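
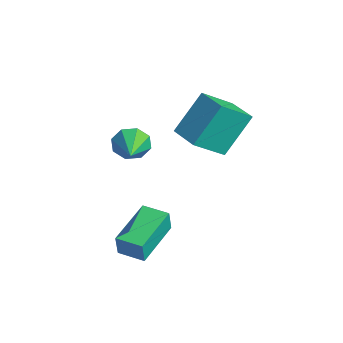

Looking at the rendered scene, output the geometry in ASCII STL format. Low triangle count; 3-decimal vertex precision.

solid 
facet normal -0.889 0.368 -0.273
outer loop
vertex -3.594 1.408 -0.04
vertex -3.924 1.127 0.655
vertex -3.564 1.827 0.426
endloop
endfacet
facet normal 0.776 0.444 -0.449
outer loop
vertex -3.594 1.408 -0.04
vertex -3.564 1.827 0.426
vertex -2.396 0.493 1.125
endloop
endfacet
facet normal -0.889 0.368 -0.273
outer loop
vertex -3.564 1.827 0.426
vertex -3.924 1.127 0.655
vertex -3.745 1.835 1.027
endloop
endfacet
facet normal 0.684 0.702 0.197
outer loop
vertex -3.564 1.827 0.426
vertex -3.745 1.835 1.027
vertex -2.396 0.493 1.125
endloop
endfacet
facet normal -0.889 0.368 -0.273
outer loop
vertex -3.745 1.835 1.027
vertex -3.924 1.127 0.655
vertex -4.031 1.428 1.41
endloop
endfacet
facet normal 0.402 0.462 0.791
outer loop
vertex -3.745 1.835 1.027
vertex -4.031 1.428 1.41
vertex -2.396 0.493 1.125
endloop
endfacet
facet normal -0.888 0.369 -0.273
outer loop
vertex -4.031 1.428 1.41
vertex -3.924 1.127 0.655
vertex -4.255 0.845 1.351
endloop
endfacet
facet normal 0.094 -0.136 0.986
outer loop
vertex -4.031 1.428 1.41
vertex -4.255 0.845 1.351
vertex -2.396 0.493 1.125
endloop
endfacet
facet normal -0.889 0.368 -0.273
outer loop
vertex -4.255 0.845 1.351
vertex -3.924 1.127 0.655
vertex -4.285 0.426 0.884
endloop
endfacet
facet normal -0.059 -0.741 0.669
outer loop
vertex -4.255 0.845 1.351
vertex -4.285 0.426 0.884
vertex -2.396 0.493 1.125
endloop
endfacet
facet normal -0.889 0.369 -0.273
outer loop
vertex -4.285 0.426 0.884
vertex -3.924 1.127 0.655
vertex -4.104 0.418 0.283
endloop
endfacet
facet normal 0.032 -0.999 0.023
outer loop
vertex -4.285 0.426 0.884
vertex -4.104 0.418 0.283
vertex -2.396 0.493 1.125
endloop
endfacet
facet normal -0.889 0.368 -0.272
outer loop
vertex -4.104 0.418 0.283
vertex -3.924 1.127 0.655
vertex -3.818 0.825 -0.1
endloop
endfacet
facet normal 0.315 -0.758 -0.571
outer loop
vertex -4.104 0.418 0.283
vertex -3.818 0.825 -0.1
vertex -2.396 0.493 1.125
endloop
endfacet
facet normal -0.888 0.369 -0.272
outer loop
vertex -3.818 0.825 -0.1
vertex -3.924 1.127 0.655
vertex -3.594 1.408 -0.04
endloop
endfacet
facet normal 0.622 -0.160 -0.766
outer loop
vertex -3.818 0.825 -0.1
vertex -3.594 1.408 -0.04
vertex -2.396 0.493 1.125
endloop
endfacet
facet normal -0.777 -0.629 0.036
outer loop
vertex -0.326 -0.978 -1.8
vertex -1.638 0.671 -1.324
vertex -0.502 -0.82 -2.833
endloop
endfacet
facet normal 0.608 -0.763 -0.220
outer loop
vertex 0.398 -0.091 -2.876
vertex -0.326 -0.978 -1.8
vertex -0.502 -0.82 -2.833
endloop
endfacet
facet normal -0.776 -0.629 0.037
outer loop
vertex -0.502 -0.82 -2.833
vertex -1.638 0.671 -1.324
vertex -1.815 0.828 -2.358
endloop
endfacet
facet normal -0.167 0.148 -0.975
outer loop
vertex -1.815 0.828 -2.358
vertex 0.398 -0.091 -2.876
vertex -0.502 -0.82 -2.833
endloop
endfacet
facet normal 0.167 -0.149 0.975
outer loop
vertex -0.326 -0.978 -1.8
vertex -0.738 1.4 -1.367
vertex -1.638 0.671 -1.324
endloop
endfacet
facet normal 0.608 -0.763 -0.220
outer loop
vertex 0.575 -0.248 -1.842
vertex -0.326 -0.978 -1.8
vertex 0.398 -0.091 -2.876
endloop
endfacet
facet normal 0.166 -0.149 0.975
outer loop
vertex 0.575 -0.248 -1.842
vertex -0.738 1.4 -1.367
vertex -0.326 -0.978 -1.8
endloop
endfacet
facet normal -0.608 0.763 0.220
outer loop
vertex -1.638 0.671 -1.324
vertex -0.738 1.4 -1.367
vertex -1.815 0.828 -2.358
endloop
endfacet
facet normal -0.166 0.149 -0.975
outer loop
vertex -0.914 1.558 -2.4
vertex 0.398 -0.091 -2.876
vertex -1.815 0.828 -2.358
endloop
endfacet
facet normal -0.608 0.763 0.220
outer loop
vertex -1.815 0.828 -2.358
vertex -0.738 1.4 -1.367
vertex -0.914 1.558 -2.4
endloop
endfacet
facet normal 0.777 0.629 -0.037
outer loop
vertex -0.914 1.558 -2.4
vertex 0.575 -0.248 -1.842
vertex 0.398 -0.091 -2.876
endloop
endfacet
facet normal 0.777 0.629 -0.036
outer loop
vertex -0.738 1.4 -1.367
vertex 0.575 -0.248 -1.842
vertex -0.914 1.558 -2.4
endloop
endfacet
facet normal -0.990 -0.135 -0.049
outer loop
vertex -2.709 2.434 1.837
vertex -2.969 3.718 3.541
vertex -2.846 3.825 0.768
endloop
endfacet
facet normal 0.121 -0.597 -0.793
outer loop
vertex -1.411 4.022 0.839
vertex -2.709 2.434 1.837
vertex -2.846 3.825 0.768
endloop
endfacet
facet normal -0.990 -0.135 -0.049
outer loop
vertex -2.846 3.825 0.768
vertex -2.969 3.718 3.541
vertex -3.106 5.11 2.472
endloop
endfacet
facet normal -0.078 0.790 -0.608
outer loop
vertex -3.106 5.11 2.472
vertex -1.411 4.022 0.839
vertex -2.846 3.825 0.768
endloop
endfacet
facet normal 0.078 -0.790 0.608
outer loop
vertex -2.709 2.434 1.837
vertex -1.534 3.915 3.612
vertex -2.969 3.718 3.541
endloop
endfacet
facet normal 0.121 -0.597 -0.793
outer loop
vertex -1.274 2.63 1.908
vertex -2.709 2.434 1.837
vertex -1.411 4.022 0.839
endloop
endfacet
facet normal 0.078 -0.790 0.608
outer loop
vertex -1.274 2.63 1.908
vertex -1.534 3.915 3.612
vertex -2.709 2.434 1.837
endloop
endfacet
facet normal -0.121 0.597 0.793
outer loop
vertex -2.969 3.718 3.541
vertex -1.534 3.915 3.612
vertex -3.106 5.11 2.472
endloop
endfacet
facet normal -0.078 0.790 -0.608
outer loop
vertex -1.671 5.306 2.543
vertex -1.411 4.022 0.839
vertex -3.106 5.11 2.472
endloop
endfacet
facet normal -0.121 0.597 0.793
outer loop
vertex -3.106 5.11 2.472
vertex -1.534 3.915 3.612
vertex -1.671 5.306 2.543
endloop
endfacet
facet normal 0.990 0.135 0.049
outer loop
vertex -1.671 5.306 2.543
vertex -1.274 2.63 1.908
vertex -1.411 4.022 0.839
endloop
endfacet
facet normal 0.990 0.135 0.049
outer loop
vertex -1.534 3.915 3.612
vertex -1.274 2.63 1.908
vertex -1.671 5.306 2.543
endloop
endfacet

endsolid


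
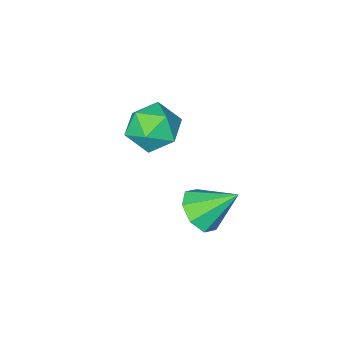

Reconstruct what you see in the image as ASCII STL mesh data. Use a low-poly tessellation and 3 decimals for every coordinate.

solid 
facet normal -0.708 0.106 0.698
outer loop
vertex 2.887 -1.507 3.35
vertex 3.368 -2.41 3.975
vertex 3.73 -1.285 4.172
endloop
endfacet
facet normal -0.566 0.730 0.383
outer loop
vertex 2.887 -1.507 3.35
vertex 3.73 -1.285 4.172
vertex 3.755 -0.713 3.119
endloop
endfacet
facet normal -0.685 0.656 -0.317
outer loop
vertex 2.887 -1.507 3.35
vertex 3.755 -0.713 3.119
vertex 3.407 -1.486 2.27
endloop
endfacet
facet normal -0.901 -0.014 -0.434
outer loop
vertex 2.887 -1.507 3.35
vertex 3.407 -1.486 2.27
vertex 3.168 -2.534 2.799
endloop
endfacet
facet normal -0.915 -0.354 0.193
outer loop
vertex 2.887 -1.507 3.35
vertex 3.168 -2.534 2.799
vertex 3.368 -2.41 3.975
endloop
endfacet
facet normal 0.128 0.870 0.476
outer loop
vertex 3.755 -0.713 3.119
vertex 3.73 -1.285 4.172
vertex 4.772 -1.126 3.601
endloop
endfacet
facet normal -0.103 -0.139 0.985
outer loop
vertex 3.73 -1.285 4.172
vertex 3.368 -2.41 3.975
vertex 4.533 -2.174 4.13
endloop
endfacet
facet normal -0.438 -0.883 0.168
outer loop
vertex 3.368 -2.41 3.975
vertex 3.168 -2.534 2.799
vertex 4.185 -2.947 3.281
endloop
endfacet
facet normal -0.413 -0.333 -0.847
outer loop
vertex 3.168 -2.534 2.799
vertex 3.407 -1.486 2.27
vertex 4.21 -2.375 2.228
endloop
endfacet
facet normal -0.065 0.751 -0.657
outer loop
vertex 3.407 -1.486 2.27
vertex 3.755 -0.713 3.119
vertex 4.572 -1.25 2.425
endloop
endfacet
facet normal 0.901 0.014 0.434
outer loop
vertex 5.053 -2.153 3.05
vertex 4.772 -1.126 3.601
vertex 4.533 -2.174 4.13
endloop
endfacet
facet normal 0.685 -0.656 0.317
outer loop
vertex 5.053 -2.153 3.05
vertex 4.533 -2.174 4.13
vertex 4.185 -2.947 3.281
endloop
endfacet
facet normal 0.566 -0.730 -0.383
outer loop
vertex 5.053 -2.153 3.05
vertex 4.185 -2.947 3.281
vertex 4.21 -2.375 2.228
endloop
endfacet
facet normal 0.708 -0.106 -0.698
outer loop
vertex 5.053 -2.153 3.05
vertex 4.21 -2.375 2.228
vertex 4.572 -1.25 2.425
endloop
endfacet
facet normal 0.915 0.354 -0.193
outer loop
vertex 5.053 -2.153 3.05
vertex 4.572 -1.25 2.425
vertex 4.772 -1.126 3.601
endloop
endfacet
facet normal 0.413 0.333 0.847
outer loop
vertex 4.533 -2.174 4.13
vertex 4.772 -1.126 3.601
vertex 3.73 -1.285 4.172
endloop
endfacet
facet normal 0.065 -0.751 0.657
outer loop
vertex 4.185 -2.947 3.281
vertex 4.533 -2.174 4.13
vertex 3.368 -2.41 3.975
endloop
endfacet
facet normal -0.128 -0.870 -0.476
outer loop
vertex 4.21 -2.375 2.228
vertex 4.185 -2.947 3.281
vertex 3.168 -2.534 2.799
endloop
endfacet
facet normal 0.103 0.139 -0.985
outer loop
vertex 4.572 -1.25 2.425
vertex 4.21 -2.375 2.228
vertex 3.407 -1.486 2.27
endloop
endfacet
facet normal 0.438 0.883 -0.168
outer loop
vertex 4.772 -1.126 3.601
vertex 4.572 -1.25 2.425
vertex 3.755 -0.713 3.119
endloop
endfacet
facet normal 0.541 -0.509 -0.670
outer loop
vertex 3.721 0.295 -1.203
vertex 2.85 -0.258 -1.486
vertex 3.306 0.654 -1.811
endloop
endfacet
facet normal 0.355 0.891 0.283
outer loop
vertex 3.721 0.295 -1.203
vertex 3.306 0.654 -1.811
vertex 1.79 0.738 -0.174
endloop
endfacet
facet normal 0.541 -0.509 -0.669
outer loop
vertex 3.306 0.654 -1.811
vertex 2.85 -0.258 -1.486
vertex 2.624 0.478 -2.229
endloop
endfacet
facet normal -0.141 0.973 -0.180
outer loop
vertex 3.306 0.654 -1.811
vertex 2.624 0.478 -2.229
vertex 1.79 0.738 -0.174
endloop
endfacet
facet normal 0.541 -0.509 -0.669
outer loop
vertex 2.624 0.478 -2.229
vertex 2.85 -0.258 -1.486
vertex 2.074 -0.129 -2.212
endloop
endfacet
facet normal -0.696 0.621 -0.361
outer loop
vertex 2.624 0.478 -2.229
vertex 2.074 -0.129 -2.212
vertex 1.79 0.738 -0.174
endloop
endfacet
facet normal 0.542 -0.509 -0.669
outer loop
vertex 2.074 -0.129 -2.212
vertex 2.85 -0.258 -1.486
vertex 1.979 -0.812 -1.77
endloop
endfacet
facet normal -0.987 0.038 -0.154
outer loop
vertex 2.074 -0.129 -2.212
vertex 1.979 -0.812 -1.77
vertex 1.79 0.738 -0.174
endloop
endfacet
facet normal 0.541 -0.508 -0.670
outer loop
vertex 1.979 -0.812 -1.77
vertex 2.85 -0.258 -1.486
vertex 2.395 -1.171 -1.162
endloop
endfacet
facet normal -0.842 -0.433 0.321
outer loop
vertex 1.979 -0.812 -1.77
vertex 2.395 -1.171 -1.162
vertex 1.79 0.738 -0.174
endloop
endfacet
facet normal 0.542 -0.508 -0.670
outer loop
vertex 2.395 -1.171 -1.162
vertex 2.85 -0.258 -1.486
vertex 3.077 -0.995 -0.744
endloop
endfacet
facet normal -0.347 -0.515 0.783
outer loop
vertex 2.395 -1.171 -1.162
vertex 3.077 -0.995 -0.744
vertex 1.79 0.738 -0.174
endloop
endfacet
facet normal 0.541 -0.508 -0.670
outer loop
vertex 3.077 -0.995 -0.744
vertex 2.85 -0.258 -1.486
vertex 3.626 -0.388 -0.761
endloop
endfacet
facet normal 0.209 -0.162 0.964
outer loop
vertex 3.077 -0.995 -0.744
vertex 3.626 -0.388 -0.761
vertex 1.79 0.738 -0.174
endloop
endfacet
facet normal 0.541 -0.509 -0.670
outer loop
vertex 3.626 -0.388 -0.761
vertex 2.85 -0.258 -1.486
vertex 3.721 0.295 -1.203
endloop
endfacet
facet normal 0.500 0.420 0.757
outer loop
vertex 3.626 -0.388 -0.761
vertex 3.721 0.295 -1.203
vertex 1.79 0.738 -0.174
endloop
endfacet

endsolid


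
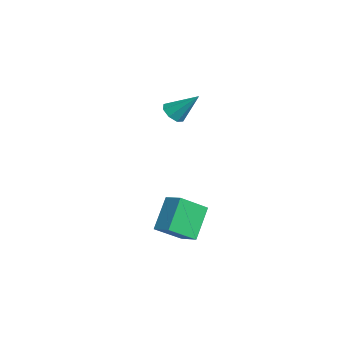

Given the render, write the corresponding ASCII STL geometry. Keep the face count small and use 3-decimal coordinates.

solid 
facet normal -0.839 -0.437 -0.325
outer loop
vertex 2.383 -3.406 -0.344
vertex 2.017 -1.906 -1.417
vertex 3.462 -4.286 -1.943
endloop
endfacet
facet normal 0.195 -0.798 0.571
outer loop
vertex 4.443 -3.774 -1.563
vertex 2.383 -3.406 -0.344
vertex 3.462 -4.286 -1.943
endloop
endfacet
facet normal -0.839 -0.437 -0.325
outer loop
vertex 3.462 -4.286 -1.943
vertex 2.017 -1.906 -1.417
vertex 3.096 -2.786 -3.016
endloop
endfacet
facet normal 0.509 -0.415 -0.754
outer loop
vertex 3.096 -2.786 -3.016
vertex 4.443 -3.774 -1.563
vertex 3.462 -4.286 -1.943
endloop
endfacet
facet normal -0.509 0.415 0.754
outer loop
vertex 2.383 -3.406 -0.344
vertex 2.998 -1.394 -1.037
vertex 2.017 -1.906 -1.417
endloop
endfacet
facet normal 0.195 -0.798 0.571
outer loop
vertex 3.364 -2.894 0.036
vertex 2.383 -3.406 -0.344
vertex 4.443 -3.774 -1.563
endloop
endfacet
facet normal -0.509 0.415 0.754
outer loop
vertex 3.364 -2.894 0.036
vertex 2.998 -1.394 -1.037
vertex 2.383 -3.406 -0.344
endloop
endfacet
facet normal -0.195 0.798 -0.571
outer loop
vertex 2.017 -1.906 -1.417
vertex 2.998 -1.394 -1.037
vertex 3.096 -2.786 -3.016
endloop
endfacet
facet normal 0.509 -0.415 -0.754
outer loop
vertex 4.077 -2.274 -2.636
vertex 4.443 -3.774 -1.563
vertex 3.096 -2.786 -3.016
endloop
endfacet
facet normal -0.195 0.798 -0.571
outer loop
vertex 3.096 -2.786 -3.016
vertex 2.998 -1.394 -1.037
vertex 4.077 -2.274 -2.636
endloop
endfacet
facet normal 0.839 0.437 0.325
outer loop
vertex 4.077 -2.274 -2.636
vertex 3.364 -2.894 0.036
vertex 4.443 -3.774 -1.563
endloop
endfacet
facet normal 0.839 0.437 0.325
outer loop
vertex 2.998 -1.394 -1.037
vertex 3.364 -2.894 0.036
vertex 4.077 -2.274 -2.636
endloop
endfacet
facet normal -0.350 -0.618 -0.704
outer loop
vertex -2.754 -1.55 2.535
vertex -3.443 -1.576 2.9
vertex -3.128 -1.124 2.347
endloop
endfacet
facet normal 0.775 0.524 -0.355
outer loop
vertex -2.754 -1.55 2.535
vertex -3.128 -1.124 2.347
vertex -2.757 -0.364 4.28
endloop
endfacet
facet normal -0.349 -0.618 -0.704
outer loop
vertex -3.128 -1.124 2.347
vertex -3.443 -1.576 2.9
vertex -3.687 -0.963 2.483
endloop
endfacet
facet normal 0.167 0.906 -0.388
outer loop
vertex -3.128 -1.124 2.347
vertex -3.687 -0.963 2.483
vertex -2.757 -0.364 4.28
endloop
endfacet
facet normal -0.351 -0.618 -0.703
outer loop
vertex -3.687 -0.963 2.483
vertex -3.443 -1.576 2.9
vertex -4.102 -1.161 2.864
endloop
endfacet
facet normal -0.468 0.882 -0.052
outer loop
vertex -3.687 -0.963 2.483
vertex -4.102 -1.161 2.864
vertex -2.757 -0.364 4.28
endloop
endfacet
facet normal -0.350 -0.617 -0.704
outer loop
vertex -4.102 -1.161 2.864
vertex -3.443 -1.576 2.9
vertex -4.131 -1.602 3.265
endloop
endfacet
facet normal -0.758 0.466 0.457
outer loop
vertex -4.102 -1.161 2.864
vertex -4.131 -1.602 3.265
vertex -2.757 -0.364 4.28
endloop
endfacet
facet normal -0.350 -0.619 -0.703
outer loop
vertex -4.131 -1.602 3.265
vertex -3.443 -1.576 2.9
vertex -3.757 -2.027 3.453
endloop
endfacet
facet normal -0.533 -0.097 0.840
outer loop
vertex -4.131 -1.602 3.265
vertex -3.757 -2.027 3.453
vertex -2.757 -0.364 4.28
endloop
endfacet
facet normal -0.350 -0.619 -0.703
outer loop
vertex -3.757 -2.027 3.453
vertex -3.443 -1.576 2.9
vertex -3.199 -2.188 3.317
endloop
endfacet
facet normal 0.075 -0.480 0.874
outer loop
vertex -3.757 -2.027 3.453
vertex -3.199 -2.188 3.317
vertex -2.757 -0.364 4.28
endloop
endfacet
facet normal -0.350 -0.619 -0.703
outer loop
vertex -3.199 -2.188 3.317
vertex -3.443 -1.576 2.9
vertex -2.783 -1.99 2.936
endloop
endfacet
facet normal 0.709 -0.456 0.538
outer loop
vertex -3.199 -2.188 3.317
vertex -2.783 -1.99 2.936
vertex -2.757 -0.364 4.28
endloop
endfacet
facet normal -0.350 -0.618 -0.704
outer loop
vertex -2.783 -1.99 2.936
vertex -3.443 -1.576 2.9
vertex -2.754 -1.55 2.535
endloop
endfacet
facet normal 0.999 -0.040 0.029
outer loop
vertex -2.783 -1.99 2.936
vertex -2.754 -1.55 2.535
vertex -2.757 -0.364 4.28
endloop
endfacet

endsolid


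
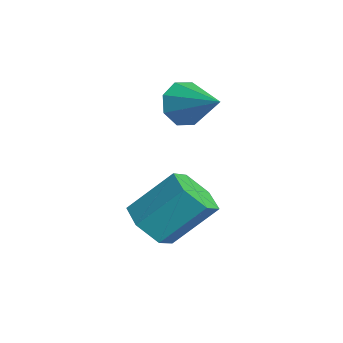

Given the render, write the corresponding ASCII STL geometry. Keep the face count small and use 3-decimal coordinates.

solid 
facet normal -0.868 -0.279 -0.411
outer loop
vertex 1.672 2.396 1.525
vertex 1.309 2.771 2.036
vertex 1.574 2.924 1.373
endloop
endfacet
facet normal 0.791 -0.029 -0.612
outer loop
vertex 1.672 2.396 1.525
vertex 1.574 2.924 1.373
vertex 2.551 3.169 2.624
endloop
endfacet
facet normal -0.868 -0.278 -0.411
outer loop
vertex 1.574 2.924 1.373
vertex 1.309 2.771 2.036
vertex 1.321 3.363 1.61
endloop
endfacet
facet normal 0.555 0.620 -0.555
outer loop
vertex 1.574 2.924 1.373
vertex 1.321 3.363 1.61
vertex 2.551 3.169 2.624
endloop
endfacet
facet normal -0.869 -0.278 -0.410
outer loop
vertex 1.321 3.363 1.61
vertex 1.309 2.771 2.036
vertex 1.062 3.455 2.096
endloop
endfacet
facet normal 0.212 0.975 -0.071
outer loop
vertex 1.321 3.363 1.61
vertex 1.062 3.455 2.096
vertex 2.551 3.169 2.624
endloop
endfacet
facet normal -0.868 -0.277 -0.411
outer loop
vertex 1.062 3.455 2.096
vertex 1.309 2.771 2.036
vertex 0.947 3.146 2.547
endloop
endfacet
facet normal -0.039 0.829 0.558
outer loop
vertex 1.062 3.455 2.096
vertex 0.947 3.146 2.547
vertex 2.551 3.169 2.624
endloop
endfacet
facet normal -0.868 -0.279 -0.410
outer loop
vertex 0.947 3.146 2.547
vertex 1.309 2.771 2.036
vertex 1.045 2.617 2.699
endloop
endfacet
facet normal -0.050 0.267 0.962
outer loop
vertex 0.947 3.146 2.547
vertex 1.045 2.617 2.699
vertex 2.551 3.169 2.624
endloop
endfacet
facet normal -0.868 -0.278 -0.410
outer loop
vertex 1.045 2.617 2.699
vertex 1.309 2.771 2.036
vertex 1.297 2.179 2.463
endloop
endfacet
facet normal 0.185 -0.382 0.906
outer loop
vertex 1.045 2.617 2.699
vertex 1.297 2.179 2.463
vertex 2.551 3.169 2.624
endloop
endfacet
facet normal -0.868 -0.279 -0.411
outer loop
vertex 1.297 2.179 2.463
vertex 1.309 2.771 2.036
vertex 1.557 2.087 1.977
endloop
endfacet
facet normal 0.528 -0.737 0.422
outer loop
vertex 1.297 2.179 2.463
vertex 1.557 2.087 1.977
vertex 2.551 3.169 2.624
endloop
endfacet
facet normal -0.868 -0.279 -0.412
outer loop
vertex 1.557 2.087 1.977
vertex 1.309 2.771 2.036
vertex 1.672 2.396 1.525
endloop
endfacet
facet normal 0.779 -0.592 -0.207
outer loop
vertex 1.557 2.087 1.977
vertex 1.672 2.396 1.525
vertex 2.551 3.169 2.624
endloop
endfacet
facet normal -0.190 -0.689 -0.699
outer loop
vertex 3.606 1.415 -1.414
vertex 3.247 0.965 -0.873
vertex 2.831 1.496 -1.283
endloop
endfacet
facet normal -0.043 0.717 -0.696
outer loop
vertex 3.606 1.415 -1.414
vertex 2.831 1.496 -1.283
vertex 3.911 2.525 -0.289
endloop
endfacet
facet normal -0.043 0.717 -0.696
outer loop
vertex 3.911 2.525 -0.289
vertex 2.831 1.496 -1.283
vertex 3.137 2.606 -0.158
endloop
endfacet
facet normal 0.190 0.690 0.698
outer loop
vertex 3.911 2.525 -0.289
vertex 3.137 2.606 -0.158
vertex 3.553 2.075 0.253
endloop
endfacet
facet normal -0.190 -0.689 -0.699
outer loop
vertex 2.831 1.496 -1.283
vertex 3.247 0.965 -0.873
vertex 2.472 1.046 -0.742
endloop
endfacet
facet normal -0.870 0.448 -0.205
outer loop
vertex 2.831 1.496 -1.283
vertex 2.472 1.046 -0.742
vertex 3.137 2.606 -0.158
endloop
endfacet
facet normal -0.870 0.448 -0.205
outer loop
vertex 3.137 2.606 -0.158
vertex 2.472 1.046 -0.742
vertex 2.778 2.156 0.383
endloop
endfacet
facet normal 0.189 0.689 0.699
outer loop
vertex 3.137 2.606 -0.158
vertex 2.778 2.156 0.383
vertex 3.553 2.075 0.253
endloop
endfacet
facet normal -0.190 -0.690 -0.698
outer loop
vertex 2.472 1.046 -0.742
vertex 3.247 0.965 -0.873
vertex 2.889 0.515 -0.331
endloop
endfacet
facet normal -0.828 -0.270 0.491
outer loop
vertex 2.472 1.046 -0.742
vertex 2.889 0.515 -0.331
vertex 2.778 2.156 0.383
endloop
endfacet
facet normal -0.829 -0.270 0.491
outer loop
vertex 2.778 2.156 0.383
vertex 2.889 0.515 -0.331
vertex 3.194 1.625 0.794
endloop
endfacet
facet normal 0.189 0.689 0.699
outer loop
vertex 2.778 2.156 0.383
vertex 3.194 1.625 0.794
vertex 3.553 2.075 0.253
endloop
endfacet
facet normal -0.190 -0.690 -0.698
outer loop
vertex 2.889 0.515 -0.331
vertex 3.247 0.965 -0.873
vertex 3.663 0.434 -0.462
endloop
endfacet
facet normal 0.043 -0.717 0.696
outer loop
vertex 2.889 0.515 -0.331
vertex 3.663 0.434 -0.462
vertex 3.194 1.625 0.794
endloop
endfacet
facet normal 0.043 -0.717 0.696
outer loop
vertex 3.194 1.625 0.794
vertex 3.663 0.434 -0.462
vertex 3.969 1.544 0.663
endloop
endfacet
facet normal 0.190 0.689 0.699
outer loop
vertex 3.194 1.625 0.794
vertex 3.969 1.544 0.663
vertex 3.553 2.075 0.253
endloop
endfacet
facet normal -0.189 -0.689 -0.699
outer loop
vertex 3.663 0.434 -0.462
vertex 3.247 0.965 -0.873
vertex 4.022 0.884 -1.003
endloop
endfacet
facet normal 0.870 -0.448 0.205
outer loop
vertex 3.663 0.434 -0.462
vertex 4.022 0.884 -1.003
vertex 3.969 1.544 0.663
endloop
endfacet
facet normal 0.870 -0.448 0.205
outer loop
vertex 3.969 1.544 0.663
vertex 4.022 0.884 -1.003
vertex 4.328 1.994 0.122
endloop
endfacet
facet normal 0.190 0.689 0.699
outer loop
vertex 3.969 1.544 0.663
vertex 4.328 1.994 0.122
vertex 3.553 2.075 0.253
endloop
endfacet
facet normal -0.189 -0.689 -0.699
outer loop
vertex 4.022 0.884 -1.003
vertex 3.247 0.965 -0.873
vertex 3.606 1.415 -1.414
endloop
endfacet
facet normal 0.829 0.269 -0.491
outer loop
vertex 4.022 0.884 -1.003
vertex 3.606 1.415 -1.414
vertex 4.328 1.994 0.122
endloop
endfacet
facet normal 0.828 0.270 -0.491
outer loop
vertex 4.328 1.994 0.122
vertex 3.606 1.415 -1.414
vertex 3.911 2.525 -0.289
endloop
endfacet
facet normal 0.190 0.690 0.698
outer loop
vertex 4.328 1.994 0.122
vertex 3.911 2.525 -0.289
vertex 3.553 2.075 0.253
endloop
endfacet

endsolid


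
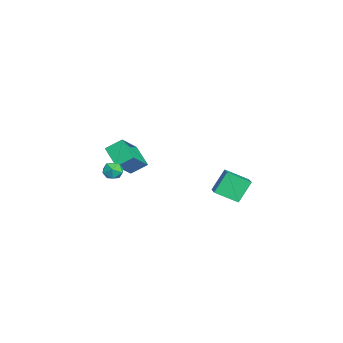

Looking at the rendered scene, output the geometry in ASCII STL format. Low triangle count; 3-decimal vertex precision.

solid 
facet normal -0.060 0.927 0.371
outer loop
vertex 3.536 -2.6 2.948
vertex 3.811 -2.8 3.492
vertex 4.174 -2.583 3.009
endloop
endfacet
facet normal 0.007 0.941 -0.339
outer loop
vertex 3.536 -2.6 2.948
vertex 4.174 -2.583 3.009
vertex 3.91 -2.779 2.459
endloop
endfacet
facet normal -0.536 0.573 -0.620
outer loop
vertex 3.536 -2.6 2.948
vertex 3.91 -2.779 2.459
vertex 3.384 -3.118 2.601
endloop
endfacet
facet normal -0.940 0.331 -0.083
outer loop
vertex 3.536 -2.6 2.948
vertex 3.384 -3.118 2.601
vertex 3.323 -3.131 3.239
endloop
endfacet
facet normal -0.647 0.549 0.529
outer loop
vertex 3.536 -2.6 2.948
vertex 3.323 -3.131 3.239
vertex 3.811 -2.8 3.492
endloop
endfacet
facet normal 0.613 0.604 -0.509
outer loop
vertex 3.91 -2.779 2.459
vertex 4.174 -2.583 3.009
vertex 4.417 -3.089 2.701
endloop
endfacet
facet normal 0.502 0.582 0.639
outer loop
vertex 4.174 -2.583 3.009
vertex 3.811 -2.8 3.492
vertex 4.356 -3.102 3.339
endloop
endfacet
facet normal -0.445 -0.029 0.895
outer loop
vertex 3.811 -2.8 3.492
vertex 3.323 -3.131 3.239
vertex 3.83 -3.441 3.481
endloop
endfacet
facet normal -0.919 -0.383 -0.096
outer loop
vertex 3.323 -3.131 3.239
vertex 3.384 -3.118 2.601
vertex 3.566 -3.637 2.931
endloop
endfacet
facet normal -0.266 0.009 -0.964
outer loop
vertex 3.384 -3.118 2.601
vertex 3.91 -2.779 2.459
vertex 3.929 -3.42 2.448
endloop
endfacet
facet normal 0.940 -0.331 0.083
outer loop
vertex 4.204 -3.62 2.992
vertex 4.417 -3.089 2.701
vertex 4.356 -3.102 3.339
endloop
endfacet
facet normal 0.536 -0.573 0.620
outer loop
vertex 4.204 -3.62 2.992
vertex 4.356 -3.102 3.339
vertex 3.83 -3.441 3.481
endloop
endfacet
facet normal -0.007 -0.941 0.339
outer loop
vertex 4.204 -3.62 2.992
vertex 3.83 -3.441 3.481
vertex 3.566 -3.637 2.931
endloop
endfacet
facet normal 0.060 -0.927 -0.371
outer loop
vertex 4.204 -3.62 2.992
vertex 3.566 -3.637 2.931
vertex 3.929 -3.42 2.448
endloop
endfacet
facet normal 0.647 -0.549 -0.529
outer loop
vertex 4.204 -3.62 2.992
vertex 3.929 -3.42 2.448
vertex 4.417 -3.089 2.701
endloop
endfacet
facet normal 0.919 0.383 0.096
outer loop
vertex 4.356 -3.102 3.339
vertex 4.417 -3.089 2.701
vertex 4.174 -2.583 3.009
endloop
endfacet
facet normal 0.266 -0.009 0.964
outer loop
vertex 3.83 -3.441 3.481
vertex 4.356 -3.102 3.339
vertex 3.811 -2.8 3.492
endloop
endfacet
facet normal -0.613 -0.604 0.509
outer loop
vertex 3.566 -3.637 2.931
vertex 3.83 -3.441 3.481
vertex 3.323 -3.131 3.239
endloop
endfacet
facet normal -0.502 -0.582 -0.639
outer loop
vertex 3.929 -3.42 2.448
vertex 3.566 -3.637 2.931
vertex 3.384 -3.118 2.601
endloop
endfacet
facet normal 0.445 0.029 -0.895
outer loop
vertex 4.417 -3.089 2.701
vertex 3.929 -3.42 2.448
vertex 3.91 -2.779 2.459
endloop
endfacet
facet normal -0.731 -0.450 0.512
outer loop
vertex -3.273 -3.095 1.416
vertex -4.657 -2.38 0.069
vertex -3.136 -4.058 0.765
endloop
endfacet
facet normal 0.672 -0.347 0.654
outer loop
vertex -2.003 -3.36 -0.029
vertex -3.273 -3.095 1.416
vertex -3.136 -4.058 0.765
endloop
endfacet
facet normal -0.731 -0.450 0.513
outer loop
vertex -3.136 -4.058 0.765
vertex -4.657 -2.38 0.069
vertex -4.521 -3.343 -0.582
endloop
endfacet
facet normal 0.117 -0.823 -0.557
outer loop
vertex -4.521 -3.343 -0.582
vertex -2.003 -3.36 -0.029
vertex -3.136 -4.058 0.765
endloop
endfacet
facet normal -0.117 0.823 0.557
outer loop
vertex -3.273 -3.095 1.416
vertex -3.524 -1.682 -0.725
vertex -4.657 -2.38 0.069
endloop
endfacet
facet normal 0.672 -0.347 0.654
outer loop
vertex -2.139 -2.397 0.622
vertex -3.273 -3.095 1.416
vertex -2.003 -3.36 -0.029
endloop
endfacet
facet normal -0.117 0.823 0.557
outer loop
vertex -2.139 -2.397 0.622
vertex -3.524 -1.682 -0.725
vertex -3.273 -3.095 1.416
endloop
endfacet
facet normal -0.672 0.347 -0.654
outer loop
vertex -4.657 -2.38 0.069
vertex -3.524 -1.682 -0.725
vertex -4.521 -3.343 -0.582
endloop
endfacet
facet normal 0.117 -0.823 -0.557
outer loop
vertex -3.387 -2.645 -1.376
vertex -2.003 -3.36 -0.029
vertex -4.521 -3.343 -0.582
endloop
endfacet
facet normal -0.672 0.347 -0.655
outer loop
vertex -4.521 -3.343 -0.582
vertex -3.524 -1.682 -0.725
vertex -3.387 -2.645 -1.376
endloop
endfacet
facet normal 0.731 0.450 -0.513
outer loop
vertex -3.387 -2.645 -1.376
vertex -2.139 -2.397 0.622
vertex -2.003 -3.36 -0.029
endloop
endfacet
facet normal 0.731 0.450 -0.513
outer loop
vertex -3.524 -1.682 -0.725
vertex -2.139 -2.397 0.622
vertex -3.387 -2.645 -1.376
endloop
endfacet
facet normal -0.386 0.447 0.807
outer loop
vertex 1.818 2.795 1.799
vertex 1.941 4.092 1.14
vertex 0.532 2.647 1.266
endloop
endfacet
facet normal -0.085 -0.888 0.451
outer loop
vertex 1.119 1.968 0.04
vertex 1.818 2.795 1.799
vertex 0.532 2.647 1.266
endloop
endfacet
facet normal -0.386 0.447 0.807
outer loop
vertex 0.532 2.647 1.266
vertex 1.941 4.092 1.14
vertex 0.655 3.944 0.607
endloop
endfacet
facet normal -0.918 -0.106 -0.381
outer loop
vertex 0.655 3.944 0.607
vertex 1.119 1.968 0.04
vertex 0.532 2.647 1.266
endloop
endfacet
facet normal 0.918 0.106 0.381
outer loop
vertex 1.818 2.795 1.799
vertex 2.528 3.413 -0.086
vertex 1.941 4.092 1.14
endloop
endfacet
facet normal -0.085 -0.888 0.451
outer loop
vertex 2.405 2.116 0.573
vertex 1.818 2.795 1.799
vertex 1.119 1.968 0.04
endloop
endfacet
facet normal 0.918 0.106 0.381
outer loop
vertex 2.405 2.116 0.573
vertex 2.528 3.413 -0.086
vertex 1.818 2.795 1.799
endloop
endfacet
facet normal 0.085 0.888 -0.451
outer loop
vertex 1.941 4.092 1.14
vertex 2.528 3.413 -0.086
vertex 0.655 3.944 0.607
endloop
endfacet
facet normal -0.918 -0.106 -0.381
outer loop
vertex 1.242 3.265 -0.619
vertex 1.119 1.968 0.04
vertex 0.655 3.944 0.607
endloop
endfacet
facet normal 0.085 0.888 -0.451
outer loop
vertex 0.655 3.944 0.607
vertex 2.528 3.413 -0.086
vertex 1.242 3.265 -0.619
endloop
endfacet
facet normal 0.386 -0.447 -0.807
outer loop
vertex 1.242 3.265 -0.619
vertex 2.405 2.116 0.573
vertex 1.119 1.968 0.04
endloop
endfacet
facet normal 0.386 -0.447 -0.807
outer loop
vertex 2.528 3.413 -0.086
vertex 2.405 2.116 0.573
vertex 1.242 3.265 -0.619
endloop
endfacet

endsolid


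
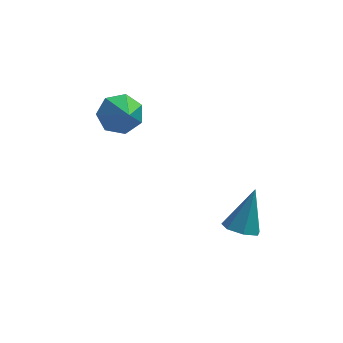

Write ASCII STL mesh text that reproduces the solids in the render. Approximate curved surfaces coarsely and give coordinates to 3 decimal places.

solid 
facet normal -0.295 0.776 -0.557
outer loop
vertex -2.709 1.027 0.735
vertex -3.317 1.045 1.082
vertex -2.72 1.378 1.23
endloop
endfacet
facet normal 0.972 -0.179 0.149
outer loop
vertex -2.709 1.027 0.735
vertex -2.72 1.378 1.23
vertex -3.003 0.215 1.678
endloop
endfacet
facet normal -0.295 0.776 -0.557
outer loop
vertex -2.72 1.378 1.23
vertex -3.317 1.045 1.082
vertex -3.18 1.479 1.614
endloop
endfacet
facet normal 0.652 0.129 0.747
outer loop
vertex -2.72 1.378 1.23
vertex -3.18 1.479 1.614
vertex -3.003 0.215 1.678
endloop
endfacet
facet normal -0.292 0.777 -0.558
outer loop
vertex -3.18 1.479 1.614
vertex -3.317 1.045 1.082
vertex -3.744 1.254 1.596
endloop
endfacet
facet normal -0.049 0.044 0.998
outer loop
vertex -3.18 1.479 1.614
vertex -3.744 1.254 1.596
vertex -3.003 0.215 1.678
endloop
endfacet
facet normal -0.294 0.775 -0.559
outer loop
vertex -3.744 1.254 1.596
vertex -3.317 1.045 1.082
vertex -3.986 0.871 1.192
endloop
endfacet
facet normal -0.599 -0.371 0.710
outer loop
vertex -3.744 1.254 1.596
vertex -3.986 0.871 1.192
vertex -3.003 0.215 1.678
endloop
endfacet
facet normal -0.294 0.777 -0.557
outer loop
vertex -3.986 0.871 1.192
vertex -3.317 1.045 1.082
vertex -3.725 0.62 0.704
endloop
endfacet
facet normal -0.586 -0.804 0.100
outer loop
vertex -3.986 0.871 1.192
vertex -3.725 0.62 0.704
vertex -3.003 0.215 1.678
endloop
endfacet
facet normal -0.293 0.777 -0.557
outer loop
vertex -3.725 0.62 0.704
vertex -3.317 1.045 1.082
vertex -3.157 0.689 0.501
endloop
endfacet
facet normal -0.020 -0.928 -0.371
outer loop
vertex -3.725 0.62 0.704
vertex -3.157 0.689 0.501
vertex -3.003 0.215 1.678
endloop
endfacet
facet normal -0.295 0.776 -0.557
outer loop
vertex -3.157 0.689 0.501
vertex -3.317 1.045 1.082
vertex -2.709 1.027 0.735
endloop
endfacet
facet normal 0.674 -0.651 -0.350
outer loop
vertex -3.157 0.689 0.501
vertex -2.709 1.027 0.735
vertex -3.003 0.215 1.678
endloop
endfacet
facet normal -0.264 -0.416 -0.870
outer loop
vertex 0.627 -2.323 -1.097
vertex 0.127 -2.428 -0.895
vertex 0.301 -1.98 -1.162
endloop
endfacet
facet normal 0.731 0.665 -0.153
outer loop
vertex 0.627 -2.323 -1.097
vertex 0.301 -1.98 -1.162
vertex 0.493 -1.852 0.315
endloop
endfacet
facet normal -0.264 -0.416 -0.870
outer loop
vertex 0.301 -1.98 -1.162
vertex 0.127 -2.428 -0.895
vertex -0.156 -1.975 -1.026
endloop
endfacet
facet normal -0.014 0.996 -0.084
outer loop
vertex 0.301 -1.98 -1.162
vertex -0.156 -1.975 -1.026
vertex 0.493 -1.852 0.315
endloop
endfacet
facet normal -0.264 -0.416 -0.870
outer loop
vertex -0.156 -1.975 -1.026
vertex 0.127 -2.428 -0.895
vertex -0.401 -2.311 -0.791
endloop
endfacet
facet normal -0.680 0.683 0.267
outer loop
vertex -0.156 -1.975 -1.026
vertex -0.401 -2.311 -0.791
vertex 0.493 -1.852 0.315
endloop
endfacet
facet normal -0.263 -0.415 -0.871
outer loop
vertex -0.401 -2.311 -0.791
vertex 0.127 -2.428 -0.895
vertex -0.248 -2.736 -0.635
endloop
endfacet
facet normal -0.768 -0.042 0.639
outer loop
vertex -0.401 -2.311 -0.791
vertex -0.248 -2.736 -0.635
vertex 0.493 -1.852 0.315
endloop
endfacet
facet normal -0.264 -0.414 -0.871
outer loop
vertex -0.248 -2.736 -0.635
vertex 0.127 -2.428 -0.895
vertex 0.187 -2.929 -0.675
endloop
endfacet
facet normal -0.210 -0.629 0.749
outer loop
vertex -0.248 -2.736 -0.635
vertex 0.187 -2.929 -0.675
vertex 0.493 -1.852 0.315
endloop
endfacet
facet normal -0.265 -0.414 -0.871
outer loop
vertex 0.187 -2.929 -0.675
vertex 0.127 -2.428 -0.895
vertex 0.576 -2.745 -0.881
endloop
endfacet
facet normal 0.574 -0.637 0.515
outer loop
vertex 0.187 -2.929 -0.675
vertex 0.576 -2.745 -0.881
vertex 0.493 -1.852 0.315
endloop
endfacet
facet normal -0.265 -0.414 -0.871
outer loop
vertex 0.576 -2.745 -0.881
vertex 0.127 -2.428 -0.895
vertex 0.627 -2.323 -1.097
endloop
endfacet
facet normal 0.992 -0.061 0.115
outer loop
vertex 0.576 -2.745 -0.881
vertex 0.627 -2.323 -1.097
vertex 0.493 -1.852 0.315
endloop
endfacet

endsolid


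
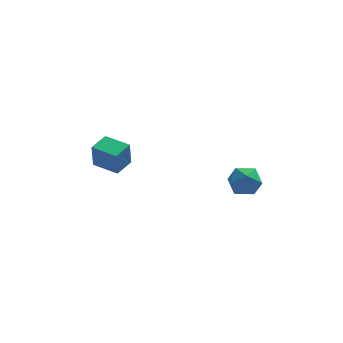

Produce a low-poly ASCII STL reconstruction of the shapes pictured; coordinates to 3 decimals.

solid 
facet normal -0.595 -0.790 -0.146
outer loop
vertex -1.482 -1.264 -1.567
vertex -2.413 -0.575 -1.501
vertex -1.434 -1.092 -2.693
endloop
endfacet
facet normal 0.803 -0.594 -0.056
outer loop
vertex -0.887 -0.365 -2.559
vertex -1.482 -1.264 -1.567
vertex -1.434 -1.092 -2.693
endloop
endfacet
facet normal -0.595 -0.791 -0.145
outer loop
vertex -1.434 -1.092 -2.693
vertex -2.413 -0.575 -1.501
vertex -2.365 -0.404 -2.627
endloop
endfacet
facet normal 0.041 0.151 -0.988
outer loop
vertex -2.365 -0.404 -2.627
vertex -0.887 -0.365 -2.559
vertex -1.434 -1.092 -2.693
endloop
endfacet
facet normal -0.042 -0.151 0.988
outer loop
vertex -1.482 -1.264 -1.567
vertex -1.866 0.152 -1.367
vertex -2.413 -0.575 -1.501
endloop
endfacet
facet normal 0.803 -0.593 -0.056
outer loop
vertex -0.935 -0.536 -1.433
vertex -1.482 -1.264 -1.567
vertex -0.887 -0.365 -2.559
endloop
endfacet
facet normal -0.041 -0.151 0.988
outer loop
vertex -0.935 -0.536 -1.433
vertex -1.866 0.152 -1.367
vertex -1.482 -1.264 -1.567
endloop
endfacet
facet normal -0.803 0.594 0.056
outer loop
vertex -2.413 -0.575 -1.501
vertex -1.866 0.152 -1.367
vertex -2.365 -0.404 -2.627
endloop
endfacet
facet normal 0.041 0.151 -0.988
outer loop
vertex -1.818 0.324 -2.493
vertex -0.887 -0.365 -2.559
vertex -2.365 -0.404 -2.627
endloop
endfacet
facet normal -0.803 0.593 0.056
outer loop
vertex -2.365 -0.404 -2.627
vertex -1.866 0.152 -1.367
vertex -1.818 0.324 -2.493
endloop
endfacet
facet normal 0.595 0.790 0.145
outer loop
vertex -1.818 0.324 -2.493
vertex -0.935 -0.536 -1.433
vertex -0.887 -0.365 -2.559
endloop
endfacet
facet normal 0.595 0.791 0.146
outer loop
vertex -1.866 0.152 -1.367
vertex -0.935 -0.536 -1.433
vertex -1.818 0.324 -2.493
endloop
endfacet
facet normal -0.395 0.858 -0.328
outer loop
vertex 3.38 -1.492 -3.32
vertex 2.794 -1.575 -2.831
vertex 3.427 -1.2 -2.612
endloop
endfacet
facet normal 0.316 0.869 -0.380
outer loop
vertex 3.38 -1.492 -3.32
vertex 3.427 -1.2 -2.612
vertex 4.033 -1.555 -2.92
endloop
endfacet
facet normal 0.517 0.322 -0.793
outer loop
vertex 3.38 -1.492 -3.32
vertex 4.033 -1.555 -2.92
vertex 3.775 -2.151 -3.33
endloop
endfacet
facet normal -0.071 -0.028 -0.997
outer loop
vertex 3.38 -1.492 -3.32
vertex 3.775 -2.151 -3.33
vertex 3.01 -2.163 -3.275
endloop
endfacet
facet normal -0.636 0.303 -0.710
outer loop
vertex 3.38 -1.492 -3.32
vertex 3.01 -2.163 -3.275
vertex 2.794 -1.575 -2.831
endloop
endfacet
facet normal 0.586 0.763 0.273
outer loop
vertex 4.033 -1.555 -2.92
vertex 3.427 -1.2 -2.612
vertex 3.85 -1.677 -2.185
endloop
endfacet
facet normal -0.564 0.745 0.355
outer loop
vertex 3.427 -1.2 -2.612
vertex 2.794 -1.575 -2.831
vertex 3.085 -1.689 -2.13
endloop
endfacet
facet normal -0.953 -0.152 -0.262
outer loop
vertex 2.794 -1.575 -2.831
vertex 3.01 -2.163 -3.275
vertex 2.827 -2.285 -2.54
endloop
endfacet
facet normal -0.041 -0.687 -0.726
outer loop
vertex 3.01 -2.163 -3.275
vertex 3.775 -2.151 -3.33
vertex 3.433 -2.64 -2.848
endloop
endfacet
facet normal 0.910 -0.121 -0.397
outer loop
vertex 3.775 -2.151 -3.33
vertex 4.033 -1.555 -2.92
vertex 4.066 -2.265 -2.629
endloop
endfacet
facet normal 0.071 0.028 0.997
outer loop
vertex 3.48 -2.348 -2.14
vertex 3.85 -1.677 -2.185
vertex 3.085 -1.689 -2.13
endloop
endfacet
facet normal -0.517 -0.322 0.793
outer loop
vertex 3.48 -2.348 -2.14
vertex 3.085 -1.689 -2.13
vertex 2.827 -2.285 -2.54
endloop
endfacet
facet normal -0.316 -0.869 0.380
outer loop
vertex 3.48 -2.348 -2.14
vertex 2.827 -2.285 -2.54
vertex 3.433 -2.64 -2.848
endloop
endfacet
facet normal 0.395 -0.858 0.328
outer loop
vertex 3.48 -2.348 -2.14
vertex 3.433 -2.64 -2.848
vertex 4.066 -2.265 -2.629
endloop
endfacet
facet normal 0.636 -0.303 0.710
outer loop
vertex 3.48 -2.348 -2.14
vertex 4.066 -2.265 -2.629
vertex 3.85 -1.677 -2.185
endloop
endfacet
facet normal 0.041 0.687 0.726
outer loop
vertex 3.085 -1.689 -2.13
vertex 3.85 -1.677 -2.185
vertex 3.427 -1.2 -2.612
endloop
endfacet
facet normal -0.910 0.121 0.397
outer loop
vertex 2.827 -2.285 -2.54
vertex 3.085 -1.689 -2.13
vertex 2.794 -1.575 -2.831
endloop
endfacet
facet normal -0.586 -0.763 -0.273
outer loop
vertex 3.433 -2.64 -2.848
vertex 2.827 -2.285 -2.54
vertex 3.01 -2.163 -3.275
endloop
endfacet
facet normal 0.564 -0.745 -0.355
outer loop
vertex 4.066 -2.265 -2.629
vertex 3.433 -2.64 -2.848
vertex 3.775 -2.151 -3.33
endloop
endfacet
facet normal 0.953 0.152 0.262
outer loop
vertex 3.85 -1.677 -2.185
vertex 4.066 -2.265 -2.629
vertex 4.033 -1.555 -2.92
endloop
endfacet

endsolid


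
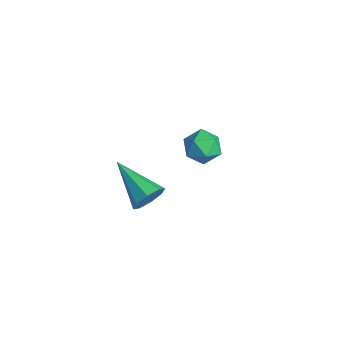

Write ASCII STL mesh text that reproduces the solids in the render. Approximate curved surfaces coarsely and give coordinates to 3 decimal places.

solid 
facet normal -0.721 0.638 0.270
outer loop
vertex -3.239 2.687 -2.433
vertex -3.895 2.075 -2.737
vertex -3.592 2.038 -1.841
endloop
endfacet
facet normal -0.148 0.709 0.689
outer loop
vertex -3.239 2.687 -2.433
vertex -3.592 2.038 -1.841
vertex -2.665 2.228 -1.838
endloop
endfacet
facet normal 0.411 0.869 0.274
outer loop
vertex -3.239 2.687 -2.433
vertex -2.665 2.228 -1.838
vertex -2.395 2.382 -2.731
endloop
endfacet
facet normal 0.182 0.897 -0.402
outer loop
vertex -3.239 2.687 -2.433
vertex -2.395 2.382 -2.731
vertex -3.155 2.287 -3.287
endloop
endfacet
facet normal -0.517 0.755 -0.404
outer loop
vertex -3.239 2.687 -2.433
vertex -3.155 2.287 -3.287
vertex -3.895 2.075 -2.737
endloop
endfacet
facet normal -0.019 0.079 0.997
outer loop
vertex -2.665 2.228 -1.838
vertex -3.592 2.038 -1.841
vertex -2.965 1.333 -1.773
endloop
endfacet
facet normal -0.947 -0.037 0.319
outer loop
vertex -3.592 2.038 -1.841
vertex -3.895 2.075 -2.737
vertex -3.725 1.238 -2.329
endloop
endfacet
facet normal -0.617 0.151 -0.772
outer loop
vertex -3.895 2.075 -2.737
vertex -3.155 2.287 -3.287
vertex -3.455 1.392 -3.222
endloop
endfacet
facet normal 0.514 0.383 -0.768
outer loop
vertex -3.155 2.287 -3.287
vertex -2.395 2.382 -2.731
vertex -2.528 1.582 -3.219
endloop
endfacet
facet normal 0.883 0.338 0.325
outer loop
vertex -2.395 2.382 -2.731
vertex -2.665 2.228 -1.838
vertex -2.225 1.545 -2.323
endloop
endfacet
facet normal -0.182 -0.897 0.402
outer loop
vertex -2.881 0.933 -2.627
vertex -2.965 1.333 -1.773
vertex -3.725 1.238 -2.329
endloop
endfacet
facet normal -0.411 -0.869 -0.274
outer loop
vertex -2.881 0.933 -2.627
vertex -3.725 1.238 -2.329
vertex -3.455 1.392 -3.222
endloop
endfacet
facet normal 0.148 -0.709 -0.689
outer loop
vertex -2.881 0.933 -2.627
vertex -3.455 1.392 -3.222
vertex -2.528 1.582 -3.219
endloop
endfacet
facet normal 0.721 -0.638 -0.270
outer loop
vertex -2.881 0.933 -2.627
vertex -2.528 1.582 -3.219
vertex -2.225 1.545 -2.323
endloop
endfacet
facet normal 0.517 -0.755 0.404
outer loop
vertex -2.881 0.933 -2.627
vertex -2.225 1.545 -2.323
vertex -2.965 1.333 -1.773
endloop
endfacet
facet normal -0.514 -0.383 0.768
outer loop
vertex -3.725 1.238 -2.329
vertex -2.965 1.333 -1.773
vertex -3.592 2.038 -1.841
endloop
endfacet
facet normal -0.883 -0.338 -0.325
outer loop
vertex -3.455 1.392 -3.222
vertex -3.725 1.238 -2.329
vertex -3.895 2.075 -2.737
endloop
endfacet
facet normal 0.019 -0.079 -0.997
outer loop
vertex -2.528 1.582 -3.219
vertex -3.455 1.392 -3.222
vertex -3.155 2.287 -3.287
endloop
endfacet
facet normal 0.947 0.037 -0.319
outer loop
vertex -2.225 1.545 -2.323
vertex -2.528 1.582 -3.219
vertex -2.395 2.382 -2.731
endloop
endfacet
facet normal 0.617 -0.151 0.772
outer loop
vertex -2.965 1.333 -1.773
vertex -2.225 1.545 -2.323
vertex -2.665 2.228 -1.838
endloop
endfacet
facet normal 0.910 0.194 -0.366
outer loop
vertex 2.61 -3.755 2.512
vertex 2.293 -3.511 1.853
vertex 2.49 -3.178 2.519
endloop
endfacet
facet normal 0.059 0.000 0.998
outer loop
vertex 2.61 -3.755 2.512
vertex 2.49 -3.178 2.519
vertex 0.327 -3.929 2.647
endloop
endfacet
facet normal 0.910 0.193 -0.366
outer loop
vertex 2.49 -3.178 2.519
vertex 2.293 -3.511 1.853
vertex 2.255 -2.796 2.136
endloop
endfacet
facet normal -0.178 0.640 0.748
outer loop
vertex 2.49 -3.178 2.519
vertex 2.255 -2.796 2.136
vertex 0.327 -3.929 2.647
endloop
endfacet
facet normal 0.910 0.194 -0.367
outer loop
vertex 2.255 -2.796 2.136
vertex 2.293 -3.511 1.853
vertex 2.042 -2.834 1.588
endloop
endfacet
facet normal -0.478 0.870 0.125
outer loop
vertex 2.255 -2.796 2.136
vertex 2.042 -2.834 1.588
vertex 0.327 -3.929 2.647
endloop
endfacet
facet normal 0.909 0.193 -0.368
outer loop
vertex 2.042 -2.834 1.588
vertex 2.293 -3.511 1.853
vertex 1.975 -3.268 1.195
endloop
endfacet
facet normal -0.664 0.556 -0.500
outer loop
vertex 2.042 -2.834 1.588
vertex 1.975 -3.268 1.195
vertex 0.327 -3.929 2.647
endloop
endfacet
facet normal 0.909 0.194 -0.368
outer loop
vertex 1.975 -3.268 1.195
vertex 2.293 -3.511 1.853
vertex 2.095 -3.845 1.188
endloop
endfacet
facet normal -0.628 -0.121 -0.768
outer loop
vertex 1.975 -3.268 1.195
vertex 2.095 -3.845 1.188
vertex 0.327 -3.929 2.647
endloop
endfacet
facet normal 0.910 0.192 -0.367
outer loop
vertex 2.095 -3.845 1.188
vertex 2.293 -3.511 1.853
vertex 2.33 -4.227 1.571
endloop
endfacet
facet normal -0.392 -0.760 -0.518
outer loop
vertex 2.095 -3.845 1.188
vertex 2.33 -4.227 1.571
vertex 0.327 -3.929 2.647
endloop
endfacet
facet normal 0.910 0.192 -0.369
outer loop
vertex 2.33 -4.227 1.571
vertex 2.293 -3.511 1.853
vertex 2.544 -4.189 2.119
endloop
endfacet
facet normal -0.091 -0.990 0.104
outer loop
vertex 2.33 -4.227 1.571
vertex 2.544 -4.189 2.119
vertex 0.327 -3.929 2.647
endloop
endfacet
facet normal 0.910 0.193 -0.366
outer loop
vertex 2.544 -4.189 2.119
vertex 2.293 -3.511 1.853
vertex 2.61 -3.755 2.512
endloop
endfacet
facet normal 0.095 -0.676 0.731
outer loop
vertex 2.544 -4.189 2.119
vertex 2.61 -3.755 2.512
vertex 0.327 -3.929 2.647
endloop
endfacet

endsolid


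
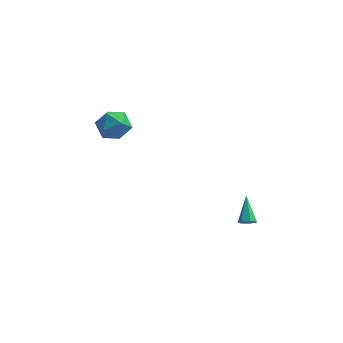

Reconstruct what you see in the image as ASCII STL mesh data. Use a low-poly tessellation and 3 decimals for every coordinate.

solid 
facet normal -0.090 0.541 0.836
outer loop
vertex -4.135 1.119 3.947
vertex -4.053 0.216 4.54
vertex -3.163 0.773 4.275
endloop
endfacet
facet normal 0.220 0.922 0.319
outer loop
vertex -4.135 1.119 3.947
vertex -3.163 0.773 4.275
vertex -3.292 1.152 3.269
endloop
endfacet
facet normal -0.227 0.945 -0.237
outer loop
vertex -4.135 1.119 3.947
vertex -3.292 1.152 3.269
vertex -4.262 0.829 2.912
endloop
endfacet
facet normal -0.814 0.577 -0.062
outer loop
vertex -4.135 1.119 3.947
vertex -4.262 0.829 2.912
vertex -4.732 0.25 3.697
endloop
endfacet
facet normal -0.729 0.328 0.601
outer loop
vertex -4.135 1.119 3.947
vertex -4.732 0.25 3.697
vertex -4.053 0.216 4.54
endloop
endfacet
facet normal 0.809 0.577 0.113
outer loop
vertex -3.292 1.152 3.269
vertex -3.163 0.773 4.275
vertex -2.688 0.27 3.443
endloop
endfacet
facet normal 0.308 -0.040 0.951
outer loop
vertex -3.163 0.773 4.275
vertex -4.053 0.216 4.54
vertex -3.158 -0.309 4.228
endloop
endfacet
facet normal -0.726 -0.385 0.569
outer loop
vertex -4.053 0.216 4.54
vertex -4.732 0.25 3.697
vertex -4.128 -0.632 3.871
endloop
endfacet
facet normal -0.864 0.018 -0.504
outer loop
vertex -4.732 0.25 3.697
vertex -4.262 0.829 2.912
vertex -4.257 -0.253 2.865
endloop
endfacet
facet normal 0.085 0.612 -0.786
outer loop
vertex -4.262 0.829 2.912
vertex -3.292 1.152 3.269
vertex -3.367 0.304 2.6
endloop
endfacet
facet normal 0.814 -0.577 0.062
outer loop
vertex -3.285 -0.599 3.193
vertex -2.688 0.27 3.443
vertex -3.158 -0.309 4.228
endloop
endfacet
facet normal 0.227 -0.945 0.237
outer loop
vertex -3.285 -0.599 3.193
vertex -3.158 -0.309 4.228
vertex -4.128 -0.632 3.871
endloop
endfacet
facet normal -0.220 -0.922 -0.319
outer loop
vertex -3.285 -0.599 3.193
vertex -4.128 -0.632 3.871
vertex -4.257 -0.253 2.865
endloop
endfacet
facet normal 0.090 -0.541 -0.836
outer loop
vertex -3.285 -0.599 3.193
vertex -4.257 -0.253 2.865
vertex -3.367 0.304 2.6
endloop
endfacet
facet normal 0.729 -0.328 -0.601
outer loop
vertex -3.285 -0.599 3.193
vertex -3.367 0.304 2.6
vertex -2.688 0.27 3.443
endloop
endfacet
facet normal 0.864 -0.018 0.504
outer loop
vertex -3.158 -0.309 4.228
vertex -2.688 0.27 3.443
vertex -3.163 0.773 4.275
endloop
endfacet
facet normal -0.085 -0.612 0.786
outer loop
vertex -4.128 -0.632 3.871
vertex -3.158 -0.309 4.228
vertex -4.053 0.216 4.54
endloop
endfacet
facet normal -0.809 -0.577 -0.113
outer loop
vertex -4.257 -0.253 2.865
vertex -4.128 -0.632 3.871
vertex -4.732 0.25 3.697
endloop
endfacet
facet normal -0.308 0.040 -0.951
outer loop
vertex -3.367 0.304 2.6
vertex -4.257 -0.253 2.865
vertex -4.262 0.829 2.912
endloop
endfacet
facet normal 0.726 0.385 -0.569
outer loop
vertex -2.688 0.27 3.443
vertex -3.367 0.304 2.6
vertex -3.292 1.152 3.269
endloop
endfacet
facet normal 0.108 -0.790 -0.604
outer loop
vertex 4.315 -2.553 -1.494
vertex 3.824 -2.478 -1.68
vertex 4.28 -2.277 -1.861
endloop
endfacet
facet normal 0.926 0.340 0.167
outer loop
vertex 4.315 -2.553 -1.494
vertex 4.28 -2.277 -1.861
vertex 3.636 -1.122 -0.64
endloop
endfacet
facet normal 0.108 -0.790 -0.604
outer loop
vertex 4.28 -2.277 -1.861
vertex 3.824 -2.478 -1.68
vertex 3.902 -2.153 -2.091
endloop
endfacet
facet normal 0.508 0.743 -0.435
outer loop
vertex 4.28 -2.277 -1.861
vertex 3.902 -2.153 -2.091
vertex 3.636 -1.122 -0.64
endloop
endfacet
facet normal 0.110 -0.790 -0.604
outer loop
vertex 3.902 -2.153 -2.091
vertex 3.824 -2.478 -1.68
vertex 3.465 -2.274 -2.012
endloop
endfacet
facet normal -0.313 0.746 -0.588
outer loop
vertex 3.902 -2.153 -2.091
vertex 3.465 -2.274 -2.012
vertex 3.636 -1.122 -0.64
endloop
endfacet
facet normal 0.110 -0.789 -0.604
outer loop
vertex 3.465 -2.274 -2.012
vertex 3.824 -2.478 -1.68
vertex 3.299 -2.549 -1.683
endloop
endfacet
facet normal -0.922 0.346 -0.176
outer loop
vertex 3.465 -2.274 -2.012
vertex 3.299 -2.549 -1.683
vertex 3.636 -1.122 -0.64
endloop
endfacet
facet normal 0.110 -0.789 -0.605
outer loop
vertex 3.299 -2.549 -1.683
vertex 3.824 -2.478 -1.68
vertex 3.528 -2.771 -1.352
endloop
endfacet
facet normal -0.858 -0.155 0.490
outer loop
vertex 3.299 -2.549 -1.683
vertex 3.528 -2.771 -1.352
vertex 3.636 -1.122 -0.64
endloop
endfacet
facet normal 0.109 -0.788 -0.606
outer loop
vertex 3.528 -2.771 -1.352
vertex 3.824 -2.478 -1.68
vertex 3.981 -2.773 -1.268
endloop
endfacet
facet normal -0.170 -0.381 0.909
outer loop
vertex 3.528 -2.771 -1.352
vertex 3.981 -2.773 -1.268
vertex 3.636 -1.122 -0.64
endloop
endfacet
facet normal 0.109 -0.788 -0.606
outer loop
vertex 3.981 -2.773 -1.268
vertex 3.824 -2.478 -1.68
vertex 4.315 -2.553 -1.494
endloop
endfacet
facet normal 0.624 -0.161 0.765
outer loop
vertex 3.981 -2.773 -1.268
vertex 4.315 -2.553 -1.494
vertex 3.636 -1.122 -0.64
endloop
endfacet

endsolid


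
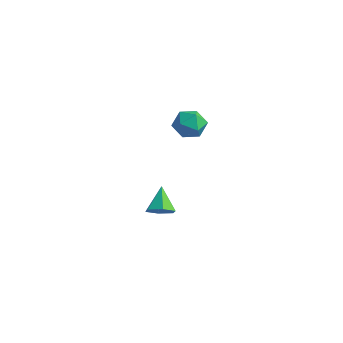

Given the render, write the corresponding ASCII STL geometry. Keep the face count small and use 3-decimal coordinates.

solid 
facet normal -0.510 0.859 -0.050
outer loop
vertex -1.636 4.446 3.202
vertex -2.398 4.015 3.56
vertex -1.769 4.422 4.138
endloop
endfacet
facet normal 0.186 0.981 0.052
outer loop
vertex -1.636 4.446 3.202
vertex -1.769 4.422 4.138
vertex -0.906 4.277 3.78
endloop
endfacet
facet normal 0.545 0.682 -0.488
outer loop
vertex -1.636 4.446 3.202
vertex -0.906 4.277 3.78
vertex -1.001 3.78 2.98
endloop
endfacet
facet normal 0.070 0.375 -0.924
outer loop
vertex -1.636 4.446 3.202
vertex -1.001 3.78 2.98
vertex -1.923 3.618 2.844
endloop
endfacet
facet normal -0.581 0.484 -0.654
outer loop
vertex -1.636 4.446 3.202
vertex -1.923 3.618 2.844
vertex -2.398 4.015 3.56
endloop
endfacet
facet normal 0.381 0.654 0.654
outer loop
vertex -0.906 4.277 3.78
vertex -1.769 4.422 4.138
vertex -1.217 3.742 4.496
endloop
endfacet
facet normal -0.744 0.456 0.489
outer loop
vertex -1.769 4.422 4.138
vertex -2.398 4.015 3.56
vertex -2.139 3.58 4.36
endloop
endfacet
facet normal -0.860 -0.151 -0.487
outer loop
vertex -2.398 4.015 3.56
vertex -1.923 3.618 2.844
vertex -2.234 3.083 3.56
endloop
endfacet
facet normal 0.194 -0.329 -0.924
outer loop
vertex -1.923 3.618 2.844
vertex -1.001 3.78 2.98
vertex -1.371 2.938 3.202
endloop
endfacet
facet normal 0.961 0.169 -0.219
outer loop
vertex -1.001 3.78 2.98
vertex -0.906 4.277 3.78
vertex -0.742 3.345 3.78
endloop
endfacet
facet normal -0.070 -0.375 0.924
outer loop
vertex -1.504 2.914 4.138
vertex -1.217 3.742 4.496
vertex -2.139 3.58 4.36
endloop
endfacet
facet normal -0.545 -0.682 0.488
outer loop
vertex -1.504 2.914 4.138
vertex -2.139 3.58 4.36
vertex -2.234 3.083 3.56
endloop
endfacet
facet normal -0.186 -0.981 -0.052
outer loop
vertex -1.504 2.914 4.138
vertex -2.234 3.083 3.56
vertex -1.371 2.938 3.202
endloop
endfacet
facet normal 0.510 -0.859 0.050
outer loop
vertex -1.504 2.914 4.138
vertex -1.371 2.938 3.202
vertex -0.742 3.345 3.78
endloop
endfacet
facet normal 0.581 -0.484 0.654
outer loop
vertex -1.504 2.914 4.138
vertex -0.742 3.345 3.78
vertex -1.217 3.742 4.496
endloop
endfacet
facet normal -0.194 0.329 0.924
outer loop
vertex -2.139 3.58 4.36
vertex -1.217 3.742 4.496
vertex -1.769 4.422 4.138
endloop
endfacet
facet normal -0.961 -0.169 0.219
outer loop
vertex -2.234 3.083 3.56
vertex -2.139 3.58 4.36
vertex -2.398 4.015 3.56
endloop
endfacet
facet normal -0.381 -0.654 -0.654
outer loop
vertex -1.371 2.938 3.202
vertex -2.234 3.083 3.56
vertex -1.923 3.618 2.844
endloop
endfacet
facet normal 0.744 -0.456 -0.489
outer loop
vertex -0.742 3.345 3.78
vertex -1.371 2.938 3.202
vertex -1.001 3.78 2.98
endloop
endfacet
facet normal 0.860 0.151 0.487
outer loop
vertex -1.217 3.742 4.496
vertex -0.742 3.345 3.78
vertex -0.906 4.277 3.78
endloop
endfacet
facet normal 0.476 -0.580 -0.661
outer loop
vertex -2.134 3.272 -3.031
vertex -2.847 2.924 -3.239
vertex -2.585 3.592 -3.637
endloop
endfacet
facet normal 0.430 0.890 0.150
outer loop
vertex -2.134 3.272 -3.031
vertex -2.585 3.592 -3.637
vertex -3.593 3.836 -2.201
endloop
endfacet
facet normal 0.475 -0.580 -0.661
outer loop
vertex -2.585 3.592 -3.637
vertex -2.847 2.924 -3.239
vertex -3.298 3.244 -3.844
endloop
endfacet
facet normal -0.318 0.872 -0.371
outer loop
vertex -2.585 3.592 -3.637
vertex -3.298 3.244 -3.844
vertex -3.593 3.836 -2.201
endloop
endfacet
facet normal 0.476 -0.580 -0.661
outer loop
vertex -3.298 3.244 -3.844
vertex -2.847 2.924 -3.239
vertex -3.559 2.576 -3.446
endloop
endfacet
facet normal -0.943 0.220 -0.249
outer loop
vertex -3.298 3.244 -3.844
vertex -3.559 2.576 -3.446
vertex -3.593 3.836 -2.201
endloop
endfacet
facet normal 0.476 -0.580 -0.661
outer loop
vertex -3.559 2.576 -3.446
vertex -2.847 2.924 -3.239
vertex -3.108 2.257 -2.841
endloop
endfacet
facet normal -0.821 -0.412 0.395
outer loop
vertex -3.559 2.576 -3.446
vertex -3.108 2.257 -2.841
vertex -3.593 3.836 -2.201
endloop
endfacet
facet normal 0.476 -0.580 -0.661
outer loop
vertex -3.108 2.257 -2.841
vertex -2.847 2.924 -3.239
vertex -2.395 2.605 -2.633
endloop
endfacet
facet normal -0.075 -0.394 0.916
outer loop
vertex -3.108 2.257 -2.841
vertex -2.395 2.605 -2.633
vertex -3.593 3.836 -2.201
endloop
endfacet
facet normal 0.476 -0.580 -0.661
outer loop
vertex -2.395 2.605 -2.633
vertex -2.847 2.924 -3.239
vertex -2.134 3.272 -3.031
endloop
endfacet
facet normal 0.551 0.258 0.794
outer loop
vertex -2.395 2.605 -2.633
vertex -2.134 3.272 -3.031
vertex -3.593 3.836 -2.201
endloop
endfacet

endsolid


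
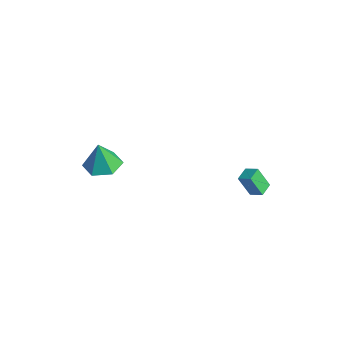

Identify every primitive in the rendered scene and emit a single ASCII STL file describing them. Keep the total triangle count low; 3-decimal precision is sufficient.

solid 
facet normal -0.543 0.821 0.178
outer loop
vertex -0.108 3.223 -0.087
vertex 0.559 3.586 0.272
vertex 0.283 3.757 -1.355
endloop
endfacet
facet normal -0.794 -0.432 -0.427
outer loop
vertex 0.761 3.034 -1.512
vertex -0.108 3.223 -0.087
vertex 0.283 3.757 -1.355
endloop
endfacet
facet normal -0.541 0.822 0.178
outer loop
vertex 0.283 3.757 -1.355
vertex 0.559 3.586 0.272
vertex 0.951 4.119 -0.996
endloop
endfacet
facet normal 0.274 0.374 -0.886
outer loop
vertex 0.951 4.119 -0.996
vertex 0.761 3.034 -1.512
vertex 0.283 3.757 -1.355
endloop
endfacet
facet normal -0.274 -0.373 0.886
outer loop
vertex -0.108 3.223 -0.087
vertex 1.037 2.863 0.115
vertex 0.559 3.586 0.272
endloop
endfacet
facet normal -0.794 -0.432 -0.427
outer loop
vertex 0.369 2.501 -0.244
vertex -0.108 3.223 -0.087
vertex 0.761 3.034 -1.512
endloop
endfacet
facet normal -0.274 -0.374 0.886
outer loop
vertex 0.369 2.501 -0.244
vertex 1.037 2.863 0.115
vertex -0.108 3.223 -0.087
endloop
endfacet
facet normal 0.794 0.432 0.427
outer loop
vertex 0.559 3.586 0.272
vertex 1.037 2.863 0.115
vertex 0.951 4.119 -0.996
endloop
endfacet
facet normal 0.274 0.374 -0.886
outer loop
vertex 1.428 3.397 -1.153
vertex 0.761 3.034 -1.512
vertex 0.951 4.119 -0.996
endloop
endfacet
facet normal 0.794 0.432 0.427
outer loop
vertex 0.951 4.119 -0.996
vertex 1.037 2.863 0.115
vertex 1.428 3.397 -1.153
endloop
endfacet
facet normal 0.542 -0.821 -0.177
outer loop
vertex 1.428 3.397 -1.153
vertex 0.369 2.501 -0.244
vertex 0.761 3.034 -1.512
endloop
endfacet
facet normal 0.541 -0.821 -0.179
outer loop
vertex 1.037 2.863 0.115
vertex 0.369 2.501 -0.244
vertex 1.428 3.397 -1.153
endloop
endfacet
facet normal -0.008 0.141 -0.990
outer loop
vertex -2.426 -4.627 0.813
vertex -2.997 -3.708 0.949
vertex -1.907 -3.678 0.944
endloop
endfacet
facet normal 0.775 -0.480 0.411
outer loop
vertex -2.426 -4.627 0.813
vertex -1.907 -3.678 0.944
vertex -2.983 -3.952 2.651
endloop
endfacet
facet normal -0.008 0.141 -0.990
outer loop
vertex -1.907 -3.678 0.944
vertex -2.997 -3.708 0.949
vertex -2.478 -2.759 1.08
endloop
endfacet
facet normal 0.751 0.387 0.535
outer loop
vertex -1.907 -3.678 0.944
vertex -2.478 -2.759 1.08
vertex -2.983 -3.952 2.651
endloop
endfacet
facet normal -0.009 0.141 -0.990
outer loop
vertex -2.478 -2.759 1.08
vertex -2.997 -3.708 0.949
vertex -3.567 -2.79 1.085
endloop
endfacet
facet normal -0.020 0.799 0.601
outer loop
vertex -2.478 -2.759 1.08
vertex -3.567 -2.79 1.085
vertex -2.983 -3.952 2.651
endloop
endfacet
facet normal -0.008 0.142 -0.990
outer loop
vertex -3.567 -2.79 1.085
vertex -2.997 -3.708 0.949
vertex -4.086 -3.739 0.953
endloop
endfacet
facet normal -0.767 0.344 0.541
outer loop
vertex -3.567 -2.79 1.085
vertex -4.086 -3.739 0.953
vertex -2.983 -3.952 2.651
endloop
endfacet
facet normal -0.008 0.142 -0.990
outer loop
vertex -4.086 -3.739 0.953
vertex -2.997 -3.708 0.949
vertex -3.516 -4.658 0.817
endloop
endfacet
facet normal -0.743 -0.523 0.417
outer loop
vertex -4.086 -3.739 0.953
vertex -3.516 -4.658 0.817
vertex -2.983 -3.952 2.651
endloop
endfacet
facet normal -0.008 0.142 -0.990
outer loop
vertex -3.516 -4.658 0.817
vertex -2.997 -3.708 0.949
vertex -2.426 -4.627 0.813
endloop
endfacet
facet normal 0.028 -0.936 0.352
outer loop
vertex -3.516 -4.658 0.817
vertex -2.426 -4.627 0.813
vertex -2.983 -3.952 2.651
endloop
endfacet

endsolid


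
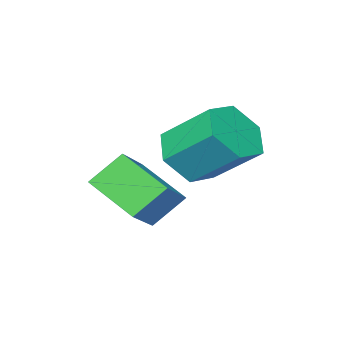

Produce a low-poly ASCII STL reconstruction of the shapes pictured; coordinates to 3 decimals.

solid 
facet normal -0.670 0.272 0.691
outer loop
vertex 0.241 -2.003 -2.59
vertex 1.422 -1.327 -1.711
vertex 0.014 -0.606 -3.359
endloop
endfacet
facet normal -0.729 -0.417 -0.542
outer loop
vertex 0.818 -0.933 -4.189
vertex 0.241 -2.003 -2.59
vertex 0.014 -0.606 -3.359
endloop
endfacet
facet normal -0.669 0.272 0.691
outer loop
vertex 0.014 -0.606 -3.359
vertex 1.422 -1.327 -1.711
vertex 1.196 0.069 -2.48
endloop
endfacet
facet normal -0.140 0.867 -0.478
outer loop
vertex 1.196 0.069 -2.48
vertex 0.818 -0.933 -4.189
vertex 0.014 -0.606 -3.359
endloop
endfacet
facet normal 0.141 -0.867 0.478
outer loop
vertex 0.241 -2.003 -2.59
vertex 2.226 -1.654 -2.541
vertex 1.422 -1.327 -1.711
endloop
endfacet
facet normal -0.730 -0.417 -0.542
outer loop
vertex 1.044 -2.329 -3.42
vertex 0.241 -2.003 -2.59
vertex 0.818 -0.933 -4.189
endloop
endfacet
facet normal 0.141 -0.868 0.477
outer loop
vertex 1.044 -2.329 -3.42
vertex 2.226 -1.654 -2.541
vertex 0.241 -2.003 -2.59
endloop
endfacet
facet normal 0.729 0.417 0.542
outer loop
vertex 1.422 -1.327 -1.711
vertex 2.226 -1.654 -2.541
vertex 1.196 0.069 -2.48
endloop
endfacet
facet normal -0.141 0.867 -0.477
outer loop
vertex 1.999 -0.257 -3.31
vertex 0.818 -0.933 -4.189
vertex 1.196 0.069 -2.48
endloop
endfacet
facet normal 0.730 0.417 0.542
outer loop
vertex 1.196 0.069 -2.48
vertex 2.226 -1.654 -2.541
vertex 1.999 -0.257 -3.31
endloop
endfacet
facet normal 0.670 -0.272 -0.691
outer loop
vertex 1.999 -0.257 -3.31
vertex 1.044 -2.329 -3.42
vertex 0.818 -0.933 -4.189
endloop
endfacet
facet normal 0.669 -0.272 -0.691
outer loop
vertex 2.226 -1.654 -2.541
vertex 1.044 -2.329 -3.42
vertex 1.999 -0.257 -3.31
endloop
endfacet
facet normal 0.245 -0.739 -0.628
outer loop
vertex 0.914 -0.423 -1.793
vertex -0.016 -0.602 -1.946
vertex 0.45 0.026 -2.503
endloop
endfacet
facet normal 0.840 0.485 -0.242
outer loop
vertex 0.914 -0.423 -1.793
vertex 0.45 0.026 -2.503
vertex 0.487 0.861 -0.7
endloop
endfacet
facet normal 0.840 0.486 -0.242
outer loop
vertex 0.487 0.861 -0.7
vertex 0.45 0.026 -2.503
vertex 0.022 1.311 -1.41
endloop
endfacet
facet normal -0.246 0.738 0.629
outer loop
vertex 0.487 0.861 -0.7
vertex 0.022 1.311 -1.41
vertex -0.444 0.682 -0.854
endloop
endfacet
facet normal 0.245 -0.739 -0.628
outer loop
vertex 0.45 0.026 -2.503
vertex -0.016 -0.602 -1.946
vertex -0.48 -0.153 -2.656
endloop
endfacet
facet normal 0.001 0.648 -0.762
outer loop
vertex 0.45 0.026 -2.503
vertex -0.48 -0.153 -2.656
vertex 0.022 1.311 -1.41
endloop
endfacet
facet normal 0.001 0.648 -0.762
outer loop
vertex 0.022 1.311 -1.41
vertex -0.48 -0.153 -2.656
vertex -0.908 1.132 -1.563
endloop
endfacet
facet normal -0.245 0.738 0.629
outer loop
vertex 0.022 1.311 -1.41
vertex -0.908 1.132 -1.563
vertex -0.444 0.682 -0.854
endloop
endfacet
facet normal 0.246 -0.739 -0.628
outer loop
vertex -0.48 -0.153 -2.656
vertex -0.016 -0.602 -1.946
vertex -0.947 -0.781 -2.1
endloop
endfacet
facet normal -0.838 0.163 -0.520
outer loop
vertex -0.48 -0.153 -2.656
vertex -0.947 -0.781 -2.1
vertex -0.908 1.132 -1.563
endloop
endfacet
facet normal -0.839 0.163 -0.519
outer loop
vertex -0.908 1.132 -1.563
vertex -0.947 -0.781 -2.1
vertex -1.374 0.503 -1.007
endloop
endfacet
facet normal -0.245 0.738 0.629
outer loop
vertex -0.908 1.132 -1.563
vertex -1.374 0.503 -1.007
vertex -0.444 0.682 -0.854
endloop
endfacet
facet normal 0.246 -0.738 -0.629
outer loop
vertex -0.947 -0.781 -2.1
vertex -0.016 -0.602 -1.946
vertex -0.482 -1.231 -1.39
endloop
endfacet
facet normal -0.840 -0.486 0.242
outer loop
vertex -0.947 -0.781 -2.1
vertex -0.482 -1.231 -1.39
vertex -1.374 0.503 -1.007
endloop
endfacet
facet normal -0.840 -0.486 0.242
outer loop
vertex -1.374 0.503 -1.007
vertex -0.482 -1.231 -1.39
vertex -0.91 0.054 -0.297
endloop
endfacet
facet normal -0.245 0.739 0.628
outer loop
vertex -1.374 0.503 -1.007
vertex -0.91 0.054 -0.297
vertex -0.444 0.682 -0.854
endloop
endfacet
facet normal 0.245 -0.738 -0.629
outer loop
vertex -0.482 -1.231 -1.39
vertex -0.016 -0.602 -1.946
vertex 0.448 -1.052 -1.237
endloop
endfacet
facet normal -0.001 -0.648 0.762
outer loop
vertex -0.482 -1.231 -1.39
vertex 0.448 -1.052 -1.237
vertex -0.91 0.054 -0.297
endloop
endfacet
facet normal -0.001 -0.648 0.762
outer loop
vertex -0.91 0.054 -0.297
vertex 0.448 -1.052 -1.237
vertex 0.02 0.233 -0.144
endloop
endfacet
facet normal -0.245 0.739 0.628
outer loop
vertex -0.91 0.054 -0.297
vertex 0.02 0.233 -0.144
vertex -0.444 0.682 -0.854
endloop
endfacet
facet normal 0.245 -0.738 -0.629
outer loop
vertex 0.448 -1.052 -1.237
vertex -0.016 -0.602 -1.946
vertex 0.914 -0.423 -1.793
endloop
endfacet
facet normal 0.839 -0.162 0.519
outer loop
vertex 0.448 -1.052 -1.237
vertex 0.914 -0.423 -1.793
vertex 0.02 0.233 -0.144
endloop
endfacet
facet normal 0.839 -0.163 0.520
outer loop
vertex 0.02 0.233 -0.144
vertex 0.914 -0.423 -1.793
vertex 0.487 0.861 -0.7
endloop
endfacet
facet normal -0.246 0.739 0.628
outer loop
vertex 0.02 0.233 -0.144
vertex 0.487 0.861 -0.7
vertex -0.444 0.682 -0.854
endloop
endfacet

endsolid


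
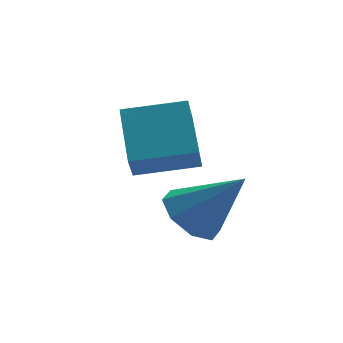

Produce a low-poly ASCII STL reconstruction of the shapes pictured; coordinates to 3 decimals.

solid 
facet normal -0.593 0.339 -0.730
outer loop
vertex 1.574 1.91 -2.399
vertex 0.868 1.294 -2.112
vertex 1.118 2.215 -1.887
endloop
endfacet
facet normal 0.724 0.637 0.265
outer loop
vertex 1.574 1.91 -2.399
vertex 1.118 2.215 -1.887
vertex 2.072 0.606 -0.628
endloop
endfacet
facet normal -0.593 0.339 -0.730
outer loop
vertex 1.118 2.215 -1.887
vertex 0.868 1.294 -2.112
vertex 0.515 1.979 -1.507
endloop
endfacet
facet normal 0.188 0.672 0.716
outer loop
vertex 1.118 2.215 -1.887
vertex 0.515 1.979 -1.507
vertex 2.072 0.606 -0.628
endloop
endfacet
facet normal -0.592 0.340 -0.731
outer loop
vertex 0.515 1.979 -1.507
vertex 0.868 1.294 -2.112
vertex 0.119 1.343 -1.482
endloop
endfacet
facet normal -0.315 0.232 0.920
outer loop
vertex 0.515 1.979 -1.507
vertex 0.119 1.343 -1.482
vertex 2.072 0.606 -0.628
endloop
endfacet
facet normal -0.593 0.337 -0.731
outer loop
vertex 0.119 1.343 -1.482
vertex 0.868 1.294 -2.112
vertex 0.163 0.677 -1.825
endloop
endfacet
facet normal -0.492 -0.424 0.760
outer loop
vertex 0.119 1.343 -1.482
vertex 0.163 0.677 -1.825
vertex 2.072 0.606 -0.628
endloop
endfacet
facet normal -0.593 0.338 -0.731
outer loop
vertex 0.163 0.677 -1.825
vertex 0.868 1.294 -2.112
vertex 0.619 0.373 -2.336
endloop
endfacet
facet normal -0.240 -0.913 0.329
outer loop
vertex 0.163 0.677 -1.825
vertex 0.619 0.373 -2.336
vertex 2.072 0.606 -0.628
endloop
endfacet
facet normal -0.593 0.338 -0.731
outer loop
vertex 0.619 0.373 -2.336
vertex 0.868 1.294 -2.112
vertex 1.222 0.608 -2.716
endloop
endfacet
facet normal 0.294 -0.948 -0.120
outer loop
vertex 0.619 0.373 -2.336
vertex 1.222 0.608 -2.716
vertex 2.072 0.606 -0.628
endloop
endfacet
facet normal -0.593 0.338 -0.731
outer loop
vertex 1.222 0.608 -2.716
vertex 0.868 1.294 -2.112
vertex 1.617 1.245 -2.742
endloop
endfacet
facet normal 0.798 -0.508 -0.325
outer loop
vertex 1.222 0.608 -2.716
vertex 1.617 1.245 -2.742
vertex 2.072 0.606 -0.628
endloop
endfacet
facet normal -0.593 0.339 -0.731
outer loop
vertex 1.617 1.245 -2.742
vertex 0.868 1.294 -2.112
vertex 1.574 1.91 -2.399
endloop
endfacet
facet normal 0.975 0.148 -0.165
outer loop
vertex 1.617 1.245 -2.742
vertex 1.574 1.91 -2.399
vertex 2.072 0.606 -0.628
endloop
endfacet
facet normal -0.963 0.216 -0.163
outer loop
vertex -0.281 4.21 0.526
vertex -0.044 4.692 -0.234
vertex -0.468 2.522 -0.604
endloop
endfacet
facet normal -0.255 -0.518 0.816
outer loop
vertex 1.284 2.128 -0.306
vertex -0.281 4.21 0.526
vertex -0.468 2.522 -0.604
endloop
endfacet
facet normal -0.963 0.216 -0.164
outer loop
vertex -0.468 2.522 -0.604
vertex -0.044 4.692 -0.234
vertex -0.231 3.003 -1.363
endloop
endfacet
facet normal -0.092 -0.828 -0.553
outer loop
vertex -0.231 3.003 -1.363
vertex 1.284 2.128 -0.306
vertex -0.468 2.522 -0.604
endloop
endfacet
facet normal 0.092 0.828 0.554
outer loop
vertex -0.281 4.21 0.526
vertex 1.708 4.298 0.064
vertex -0.044 4.692 -0.234
endloop
endfacet
facet normal -0.255 -0.518 0.817
outer loop
vertex 1.471 3.817 0.823
vertex -0.281 4.21 0.526
vertex 1.284 2.128 -0.306
endloop
endfacet
facet normal 0.092 0.828 0.553
outer loop
vertex 1.471 3.817 0.823
vertex 1.708 4.298 0.064
vertex -0.281 4.21 0.526
endloop
endfacet
facet normal 0.255 0.518 -0.817
outer loop
vertex -0.044 4.692 -0.234
vertex 1.708 4.298 0.064
vertex -0.231 3.003 -1.363
endloop
endfacet
facet normal -0.092 -0.828 -0.554
outer loop
vertex 1.521 2.61 -1.066
vertex 1.284 2.128 -0.306
vertex -0.231 3.003 -1.363
endloop
endfacet
facet normal 0.255 0.518 -0.816
outer loop
vertex -0.231 3.003 -1.363
vertex 1.708 4.298 0.064
vertex 1.521 2.61 -1.066
endloop
endfacet
facet normal 0.963 -0.216 0.163
outer loop
vertex 1.521 2.61 -1.066
vertex 1.471 3.817 0.823
vertex 1.284 2.128 -0.306
endloop
endfacet
facet normal 0.963 -0.216 0.164
outer loop
vertex 1.708 4.298 0.064
vertex 1.471 3.817 0.823
vertex 1.521 2.61 -1.066
endloop
endfacet

endsolid


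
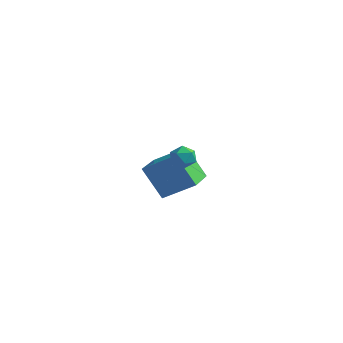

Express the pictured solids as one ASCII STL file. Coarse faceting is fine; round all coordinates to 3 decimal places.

solid 
facet normal -0.304 0.703 0.643
outer loop
vertex 3.671 -3.396 3.53
vertex 3.061 -3.556 3.417
vertex 3.386 -3.846 3.888
endloop
endfacet
facet normal 0.335 0.448 0.829
outer loop
vertex 3.671 -3.396 3.53
vertex 3.386 -3.846 3.888
vertex 3.99 -3.929 3.689
endloop
endfacet
facet normal 0.783 0.553 0.285
outer loop
vertex 3.671 -3.396 3.53
vertex 3.99 -3.929 3.689
vertex 4.038 -3.691 3.095
endloop
endfacet
facet normal 0.420 0.875 -0.239
outer loop
vertex 3.671 -3.396 3.53
vertex 4.038 -3.691 3.095
vertex 3.463 -3.461 2.927
endloop
endfacet
facet normal -0.251 0.968 -0.018
outer loop
vertex 3.671 -3.396 3.53
vertex 3.463 -3.461 2.927
vertex 3.061 -3.556 3.417
endloop
endfacet
facet normal 0.270 -0.258 0.928
outer loop
vertex 3.99 -3.929 3.689
vertex 3.386 -3.846 3.888
vertex 3.577 -4.419 3.673
endloop
endfacet
facet normal -0.765 0.158 0.625
outer loop
vertex 3.386 -3.846 3.888
vertex 3.061 -3.556 3.417
vertex 3.002 -4.189 3.505
endloop
endfacet
facet normal -0.678 0.586 -0.443
outer loop
vertex 3.061 -3.556 3.417
vertex 3.463 -3.461 2.927
vertex 3.05 -3.951 2.911
endloop
endfacet
facet normal 0.409 0.437 -0.801
outer loop
vertex 3.463 -3.461 2.927
vertex 4.038 -3.691 3.095
vertex 3.654 -4.034 2.712
endloop
endfacet
facet normal 0.995 -0.086 0.046
outer loop
vertex 4.038 -3.691 3.095
vertex 3.99 -3.929 3.689
vertex 3.979 -4.324 3.183
endloop
endfacet
facet normal -0.420 -0.875 0.239
outer loop
vertex 3.369 -4.484 3.07
vertex 3.577 -4.419 3.673
vertex 3.002 -4.189 3.505
endloop
endfacet
facet normal -0.783 -0.553 -0.285
outer loop
vertex 3.369 -4.484 3.07
vertex 3.002 -4.189 3.505
vertex 3.05 -3.951 2.911
endloop
endfacet
facet normal -0.335 -0.448 -0.829
outer loop
vertex 3.369 -4.484 3.07
vertex 3.05 -3.951 2.911
vertex 3.654 -4.034 2.712
endloop
endfacet
facet normal 0.304 -0.703 -0.643
outer loop
vertex 3.369 -4.484 3.07
vertex 3.654 -4.034 2.712
vertex 3.979 -4.324 3.183
endloop
endfacet
facet normal 0.251 -0.968 0.018
outer loop
vertex 3.369 -4.484 3.07
vertex 3.979 -4.324 3.183
vertex 3.577 -4.419 3.673
endloop
endfacet
facet normal -0.409 -0.437 0.801
outer loop
vertex 3.002 -4.189 3.505
vertex 3.577 -4.419 3.673
vertex 3.386 -3.846 3.888
endloop
endfacet
facet normal -0.995 0.086 -0.046
outer loop
vertex 3.05 -3.951 2.911
vertex 3.002 -4.189 3.505
vertex 3.061 -3.556 3.417
endloop
endfacet
facet normal -0.270 0.258 -0.928
outer loop
vertex 3.654 -4.034 2.712
vertex 3.05 -3.951 2.911
vertex 3.463 -3.461 2.927
endloop
endfacet
facet normal 0.765 -0.158 -0.625
outer loop
vertex 3.979 -4.324 3.183
vertex 3.654 -4.034 2.712
vertex 4.038 -3.691 3.095
endloop
endfacet
facet normal 0.678 -0.586 0.443
outer loop
vertex 3.577 -4.419 3.673
vertex 3.979 -4.324 3.183
vertex 3.99 -3.929 3.689
endloop
endfacet
facet normal -0.533 -0.118 0.838
outer loop
vertex -1.136 0.754 0.405
vertex -2.137 2.631 0.034
vertex -2.432 -0.125 -0.543
endloop
endfacet
facet normal 0.464 -0.869 0.172
outer loop
vertex -1.383 0.109 -2.194
vertex -1.136 0.754 0.405
vertex -2.432 -0.125 -0.543
endloop
endfacet
facet normal -0.532 -0.119 0.838
outer loop
vertex -2.432 -0.125 -0.543
vertex -2.137 2.631 0.034
vertex -3.433 1.753 -0.913
endloop
endfacet
facet normal -0.708 -0.480 -0.518
outer loop
vertex -3.433 1.753 -0.913
vertex -1.383 0.109 -2.194
vertex -2.432 -0.125 -0.543
endloop
endfacet
facet normal 0.708 0.480 0.518
outer loop
vertex -1.136 0.754 0.405
vertex -1.088 2.865 -1.617
vertex -2.137 2.631 0.034
endloop
endfacet
facet normal 0.463 -0.869 0.172
outer loop
vertex -0.087 0.987 -1.247
vertex -1.136 0.754 0.405
vertex -1.383 0.109 -2.194
endloop
endfacet
facet normal 0.709 0.480 0.518
outer loop
vertex -0.087 0.987 -1.247
vertex -1.088 2.865 -1.617
vertex -1.136 0.754 0.405
endloop
endfacet
facet normal -0.464 0.869 -0.171
outer loop
vertex -2.137 2.631 0.034
vertex -1.088 2.865 -1.617
vertex -3.433 1.753 -0.913
endloop
endfacet
facet normal -0.708 -0.480 -0.517
outer loop
vertex -2.384 1.986 -2.565
vertex -1.383 0.109 -2.194
vertex -3.433 1.753 -0.913
endloop
endfacet
facet normal -0.464 0.869 -0.172
outer loop
vertex -3.433 1.753 -0.913
vertex -1.088 2.865 -1.617
vertex -2.384 1.986 -2.565
endloop
endfacet
facet normal 0.532 0.118 -0.838
outer loop
vertex -2.384 1.986 -2.565
vertex -0.087 0.987 -1.247
vertex -1.383 0.109 -2.194
endloop
endfacet
facet normal 0.533 0.119 -0.838
outer loop
vertex -1.088 2.865 -1.617
vertex -0.087 0.987 -1.247
vertex -2.384 1.986 -2.565
endloop
endfacet

endsolid
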